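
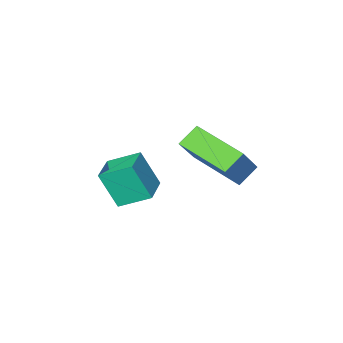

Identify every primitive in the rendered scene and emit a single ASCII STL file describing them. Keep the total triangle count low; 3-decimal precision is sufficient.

solid 
facet normal -0.674 0.587 0.449
outer loop
vertex 2.12 -3.505 -1.523
vertex 2.844 -2.735 -1.444
vertex 1.748 -3.033 -2.699
endloop
endfacet
facet normal -0.683 -0.726 -0.075
outer loop
vertex 2.496 -3.685 -3.196
vertex 2.12 -3.505 -1.523
vertex 1.748 -3.033 -2.699
endloop
endfacet
facet normal -0.674 0.587 0.449
outer loop
vertex 1.748 -3.033 -2.699
vertex 2.844 -2.735 -1.444
vertex 2.472 -2.263 -2.619
endloop
endfacet
facet normal -0.281 0.357 -0.891
outer loop
vertex 2.472 -2.263 -2.619
vertex 2.496 -3.685 -3.196
vertex 1.748 -3.033 -2.699
endloop
endfacet
facet normal 0.282 -0.356 0.891
outer loop
vertex 2.12 -3.505 -1.523
vertex 3.592 -3.387 -1.941
vertex 2.844 -2.735 -1.444
endloop
endfacet
facet normal -0.683 -0.726 -0.075
outer loop
vertex 2.868 -4.157 -2.021
vertex 2.12 -3.505 -1.523
vertex 2.496 -3.685 -3.196
endloop
endfacet
facet normal 0.282 -0.357 0.891
outer loop
vertex 2.868 -4.157 -2.021
vertex 3.592 -3.387 -1.941
vertex 2.12 -3.505 -1.523
endloop
endfacet
facet normal 0.683 0.726 0.075
outer loop
vertex 2.844 -2.735 -1.444
vertex 3.592 -3.387 -1.941
vertex 2.472 -2.263 -2.619
endloop
endfacet
facet normal -0.282 0.357 -0.891
outer loop
vertex 3.22 -2.915 -3.117
vertex 2.496 -3.685 -3.196
vertex 2.472 -2.263 -2.619
endloop
endfacet
facet normal 0.683 0.726 0.075
outer loop
vertex 2.472 -2.263 -2.619
vertex 3.592 -3.387 -1.941
vertex 3.22 -2.915 -3.117
endloop
endfacet
facet normal 0.673 -0.587 -0.449
outer loop
vertex 3.22 -2.915 -3.117
vertex 2.868 -4.157 -2.021
vertex 2.496 -3.685 -3.196
endloop
endfacet
facet normal 0.674 -0.587 -0.449
outer loop
vertex 3.592 -3.387 -1.941
vertex 2.868 -4.157 -2.021
vertex 3.22 -2.915 -3.117
endloop
endfacet
facet normal -0.790 -0.089 0.606
outer loop
vertex 0.033 -3.807 -1.247
vertex -0.462 -2.046 -1.634
vertex -0.79 -4.29 -2.391
endloop
endfacet
facet normal 0.265 -0.942 0.207
outer loop
vertex -0.118 -4.214 -2.906
vertex 0.033 -3.807 -1.247
vertex -0.79 -4.29 -2.391
endloop
endfacet
facet normal -0.790 -0.089 0.606
outer loop
vertex -0.79 -4.29 -2.391
vertex -0.462 -2.046 -1.634
vertex -1.285 -2.528 -2.778
endloop
endfacet
facet normal -0.552 -0.324 -0.768
outer loop
vertex -1.285 -2.528 -2.778
vertex -0.118 -4.214 -2.906
vertex -0.79 -4.29 -2.391
endloop
endfacet
facet normal 0.552 0.324 0.768
outer loop
vertex 0.033 -3.807 -1.247
vertex 0.21 -1.97 -2.149
vertex -0.462 -2.046 -1.634
endloop
endfacet
facet normal 0.264 -0.942 0.207
outer loop
vertex 0.705 -3.732 -1.762
vertex 0.033 -3.807 -1.247
vertex -0.118 -4.214 -2.906
endloop
endfacet
facet normal 0.552 0.324 0.768
outer loop
vertex 0.705 -3.732 -1.762
vertex 0.21 -1.97 -2.149
vertex 0.033 -3.807 -1.247
endloop
endfacet
facet normal -0.265 0.942 -0.206
outer loop
vertex -0.462 -2.046 -1.634
vertex 0.21 -1.97 -2.149
vertex -1.285 -2.528 -2.778
endloop
endfacet
facet normal -0.552 -0.324 -0.768
outer loop
vertex -0.613 -2.453 -3.293
vertex -0.118 -4.214 -2.906
vertex -1.285 -2.528 -2.778
endloop
endfacet
facet normal -0.264 0.942 -0.208
outer loop
vertex -1.285 -2.528 -2.778
vertex 0.21 -1.97 -2.149
vertex -0.613 -2.453 -3.293
endloop
endfacet
facet normal 0.790 0.089 -0.606
outer loop
vertex -0.613 -2.453 -3.293
vertex 0.705 -3.732 -1.762
vertex -0.118 -4.214 -2.906
endloop
endfacet
facet normal 0.790 0.089 -0.606
outer loop
vertex 0.21 -1.97 -2.149
vertex 0.705 -3.732 -1.762
vertex -0.613 -2.453 -3.293
endloop
endfacet

endsolid


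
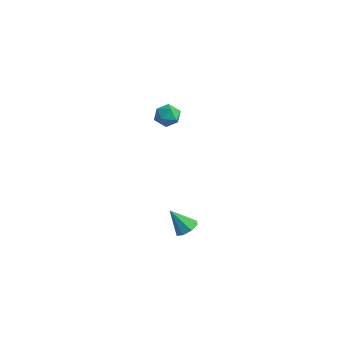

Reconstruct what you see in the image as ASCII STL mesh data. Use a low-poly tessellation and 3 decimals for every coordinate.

solid 
facet normal 0.499 0.329 -0.802
outer loop
vertex 3.513 -0.673 0.001
vertex 3.015 -0.493 -0.235
vertex 3.414 -0.255 0.111
endloop
endfacet
facet normal 0.575 -0.078 0.814
outer loop
vertex 3.513 -0.673 0.001
vertex 3.414 -0.255 0.111
vertex 2.385 -0.907 0.775
endloop
endfacet
facet normal 0.499 0.329 -0.802
outer loop
vertex 3.414 -0.255 0.111
vertex 3.015 -0.493 -0.235
vertex 3.081 0.024 0.018
endloop
endfacet
facet normal 0.205 0.521 0.829
outer loop
vertex 3.414 -0.255 0.111
vertex 3.081 0.024 0.018
vertex 2.385 -0.907 0.775
endloop
endfacet
facet normal 0.499 0.329 -0.802
outer loop
vertex 3.081 0.024 0.018
vertex 3.015 -0.493 -0.235
vertex 2.71 0.0 -0.223
endloop
endfacet
facet normal -0.400 0.739 0.542
outer loop
vertex 3.081 0.024 0.018
vertex 2.71 0.0 -0.223
vertex 2.385 -0.907 0.775
endloop
endfacet
facet normal 0.500 0.329 -0.801
outer loop
vertex 2.71 0.0 -0.223
vertex 3.015 -0.493 -0.235
vertex 2.517 -0.313 -0.472
endloop
endfacet
facet normal -0.885 0.450 0.121
outer loop
vertex 2.71 0.0 -0.223
vertex 2.517 -0.313 -0.472
vertex 2.385 -0.907 0.775
endloop
endfacet
facet normal 0.500 0.327 -0.802
outer loop
vertex 2.517 -0.313 -0.472
vertex 3.015 -0.493 -0.235
vertex 2.615 -0.732 -0.582
endloop
endfacet
facet normal -0.966 -0.177 -0.187
outer loop
vertex 2.517 -0.313 -0.472
vertex 2.615 -0.732 -0.582
vertex 2.385 -0.907 0.775
endloop
endfacet
facet normal 0.499 0.329 -0.802
outer loop
vertex 2.615 -0.732 -0.582
vertex 3.015 -0.493 -0.235
vertex 2.948 -1.011 -0.489
endloop
endfacet
facet normal -0.595 -0.778 -0.201
outer loop
vertex 2.615 -0.732 -0.582
vertex 2.948 -1.011 -0.489
vertex 2.385 -0.907 0.775
endloop
endfacet
facet normal 0.499 0.328 -0.802
outer loop
vertex 2.948 -1.011 -0.489
vertex 3.015 -0.493 -0.235
vertex 3.32 -0.986 -0.247
endloop
endfacet
facet normal 0.011 -0.996 0.087
outer loop
vertex 2.948 -1.011 -0.489
vertex 3.32 -0.986 -0.247
vertex 2.385 -0.907 0.775
endloop
endfacet
facet normal 0.499 0.328 -0.802
outer loop
vertex 3.32 -0.986 -0.247
vertex 3.015 -0.493 -0.235
vertex 3.513 -0.673 0.001
endloop
endfacet
facet normal 0.494 -0.706 0.507
outer loop
vertex 3.32 -0.986 -0.247
vertex 3.513 -0.673 0.001
vertex 2.385 -0.907 0.775
endloop
endfacet
facet normal -0.811 0.012 0.584
outer loop
vertex -3.909 4.026 1.822
vertex -3.577 3.636 2.291
vertex -3.541 4.328 2.327
endloop
endfacet
facet normal -0.768 0.610 0.195
outer loop
vertex -3.909 4.026 1.822
vertex -3.541 4.328 2.327
vertex -3.509 4.575 1.679
endloop
endfacet
facet normal -0.759 0.424 -0.494
outer loop
vertex -3.909 4.026 1.822
vertex -3.509 4.575 1.679
vertex -3.527 4.035 1.243
endloop
endfacet
facet normal -0.797 -0.288 -0.530
outer loop
vertex -3.909 4.026 1.822
vertex -3.527 4.035 1.243
vertex -3.569 3.455 1.621
endloop
endfacet
facet normal -0.829 -0.542 0.136
outer loop
vertex -3.909 4.026 1.822
vertex -3.569 3.455 1.621
vertex -3.577 3.636 2.291
endloop
endfacet
facet normal -0.147 0.927 0.346
outer loop
vertex -3.509 4.575 1.679
vertex -3.541 4.328 2.327
vertex -2.931 4.525 2.059
endloop
endfacet
facet normal -0.216 -0.040 0.976
outer loop
vertex -3.541 4.328 2.327
vertex -3.577 3.636 2.291
vertex -2.973 3.945 2.437
endloop
endfacet
facet normal -0.245 -0.937 0.250
outer loop
vertex -3.577 3.636 2.291
vertex -3.569 3.455 1.621
vertex -2.991 3.405 2.001
endloop
endfacet
facet normal -0.194 -0.526 -0.828
outer loop
vertex -3.569 3.455 1.621
vertex -3.527 4.035 1.243
vertex -2.959 3.652 1.353
endloop
endfacet
facet normal -0.134 0.625 -0.769
outer loop
vertex -3.527 4.035 1.243
vertex -3.509 4.575 1.679
vertex -2.923 4.344 1.389
endloop
endfacet
facet normal 0.797 0.288 0.530
outer loop
vertex -2.591 3.954 1.858
vertex -2.931 4.525 2.059
vertex -2.973 3.945 2.437
endloop
endfacet
facet normal 0.759 -0.424 0.494
outer loop
vertex -2.591 3.954 1.858
vertex -2.973 3.945 2.437
vertex -2.991 3.405 2.001
endloop
endfacet
facet normal 0.768 -0.610 -0.195
outer loop
vertex -2.591 3.954 1.858
vertex -2.991 3.405 2.001
vertex -2.959 3.652 1.353
endloop
endfacet
facet normal 0.811 -0.012 -0.584
outer loop
vertex -2.591 3.954 1.858
vertex -2.959 3.652 1.353
vertex -2.923 4.344 1.389
endloop
endfacet
facet normal 0.829 0.542 -0.136
outer loop
vertex -2.591 3.954 1.858
vertex -2.923 4.344 1.389
vertex -2.931 4.525 2.059
endloop
endfacet
facet normal 0.194 0.526 0.828
outer loop
vertex -2.973 3.945 2.437
vertex -2.931 4.525 2.059
vertex -3.541 4.328 2.327
endloop
endfacet
facet normal 0.134 -0.625 0.769
outer loop
vertex -2.991 3.405 2.001
vertex -2.973 3.945 2.437
vertex -3.577 3.636 2.291
endloop
endfacet
facet normal 0.147 -0.927 -0.346
outer loop
vertex -2.959 3.652 1.353
vertex -2.991 3.405 2.001
vertex -3.569 3.455 1.621
endloop
endfacet
facet normal 0.216 0.040 -0.976
outer loop
vertex -2.923 4.344 1.389
vertex -2.959 3.652 1.353
vertex -3.527 4.035 1.243
endloop
endfacet
facet normal 0.245 0.937 -0.250
outer loop
vertex -2.931 4.525 2.059
vertex -2.923 4.344 1.389
vertex -3.509 4.575 1.679
endloop
endfacet

endsolid


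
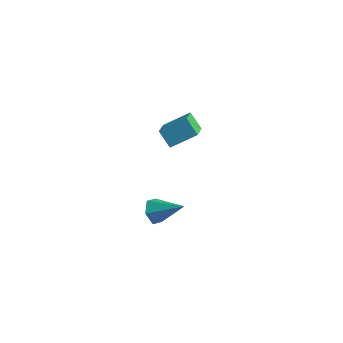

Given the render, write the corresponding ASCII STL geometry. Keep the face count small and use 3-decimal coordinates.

solid 
facet normal -0.679 0.239 0.694
outer loop
vertex -0.247 3.767 4.871
vertex -0.816 5.42 3.744
vertex -1.493 2.746 4.004
endloop
endfacet
facet normal 0.274 -0.795 0.542
outer loop
vertex -0.624 2.44 3.116
vertex -0.247 3.767 4.871
vertex -1.493 2.746 4.004
endloop
endfacet
facet normal -0.679 0.239 0.694
outer loop
vertex -1.493 2.746 4.004
vertex -0.816 5.42 3.744
vertex -2.062 4.399 2.877
endloop
endfacet
facet normal -0.681 -0.558 -0.474
outer loop
vertex -2.062 4.399 2.877
vertex -0.624 2.44 3.116
vertex -1.493 2.746 4.004
endloop
endfacet
facet normal 0.681 0.558 0.474
outer loop
vertex -0.247 3.767 4.871
vertex 0.053 5.114 2.856
vertex -0.816 5.42 3.744
endloop
endfacet
facet normal 0.274 -0.795 0.542
outer loop
vertex 0.622 3.461 3.983
vertex -0.247 3.767 4.871
vertex -0.624 2.44 3.116
endloop
endfacet
facet normal 0.681 0.558 0.474
outer loop
vertex 0.622 3.461 3.983
vertex 0.053 5.114 2.856
vertex -0.247 3.767 4.871
endloop
endfacet
facet normal -0.274 0.795 -0.542
outer loop
vertex -0.816 5.42 3.744
vertex 0.053 5.114 2.856
vertex -2.062 4.399 2.877
endloop
endfacet
facet normal -0.681 -0.558 -0.474
outer loop
vertex -1.193 4.093 1.989
vertex -0.624 2.44 3.116
vertex -2.062 4.399 2.877
endloop
endfacet
facet normal -0.274 0.795 -0.542
outer loop
vertex -2.062 4.399 2.877
vertex 0.053 5.114 2.856
vertex -1.193 4.093 1.989
endloop
endfacet
facet normal 0.679 -0.239 -0.694
outer loop
vertex -1.193 4.093 1.989
vertex 0.622 3.461 3.983
vertex -0.624 2.44 3.116
endloop
endfacet
facet normal 0.679 -0.239 -0.694
outer loop
vertex 0.053 5.114 2.856
vertex 0.622 3.461 3.983
vertex -1.193 4.093 1.989
endloop
endfacet
facet normal -0.843 -0.132 -0.522
outer loop
vertex -1.366 2.779 -4.945
vertex -1.868 2.796 -4.139
vertex -1.701 3.603 -4.613
endloop
endfacet
facet normal 0.678 0.495 -0.543
outer loop
vertex -1.366 2.779 -4.945
vertex -1.701 3.603 -4.613
vertex -0.032 3.084 -3.001
endloop
endfacet
facet normal -0.842 -0.133 -0.523
outer loop
vertex -1.701 3.603 -4.613
vertex -1.868 2.796 -4.139
vertex -2.204 3.62 -3.807
endloop
endfacet
facet normal 0.201 0.974 0.105
outer loop
vertex -1.701 3.603 -4.613
vertex -2.204 3.62 -3.807
vertex -0.032 3.084 -3.001
endloop
endfacet
facet normal -0.842 -0.133 -0.523
outer loop
vertex -2.204 3.62 -3.807
vertex -1.868 2.796 -4.139
vertex -2.371 2.814 -3.333
endloop
endfacet
facet normal -0.179 0.526 0.831
outer loop
vertex -2.204 3.62 -3.807
vertex -2.371 2.814 -3.333
vertex -0.032 3.084 -3.001
endloop
endfacet
facet normal -0.842 -0.132 -0.523
outer loop
vertex -2.371 2.814 -3.333
vertex -1.868 2.796 -4.139
vertex -2.035 1.99 -3.666
endloop
endfacet
facet normal -0.083 -0.402 0.912
outer loop
vertex -2.371 2.814 -3.333
vertex -2.035 1.99 -3.666
vertex -0.032 3.084 -3.001
endloop
endfacet
facet normal -0.843 -0.132 -0.522
outer loop
vertex -2.035 1.99 -3.666
vertex -1.868 2.796 -4.139
vertex -1.533 1.972 -4.472
endloop
endfacet
facet normal 0.393 -0.881 0.265
outer loop
vertex -2.035 1.99 -3.666
vertex -1.533 1.972 -4.472
vertex -0.032 3.084 -3.001
endloop
endfacet
facet normal -0.843 -0.132 -0.522
outer loop
vertex -1.533 1.972 -4.472
vertex -1.868 2.796 -4.139
vertex -1.366 2.779 -4.945
endloop
endfacet
facet normal 0.774 -0.432 -0.463
outer loop
vertex -1.533 1.972 -4.472
vertex -1.366 2.779 -4.945
vertex -0.032 3.084 -3.001
endloop
endfacet

endsolid


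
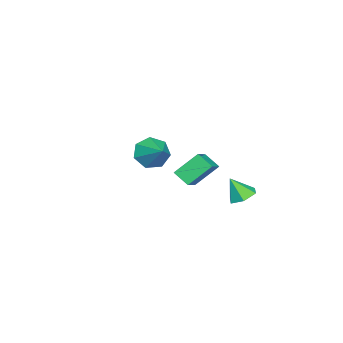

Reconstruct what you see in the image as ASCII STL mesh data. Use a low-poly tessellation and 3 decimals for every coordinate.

solid 
facet normal -0.621 -0.611 -0.491
outer loop
vertex -3.413 -1.646 -2.651
vertex -4.112 -1.574 -1.857
vertex -4.028 -0.965 -2.721
endloop
endfacet
facet normal 0.655 0.537 -0.532
outer loop
vertex -3.413 -1.646 -2.651
vertex -4.028 -0.965 -2.721
vertex -3.008 -0.486 -0.983
endloop
endfacet
facet normal -0.620 -0.611 -0.491
outer loop
vertex -4.028 -0.965 -2.721
vertex -4.112 -1.574 -1.857
vertex -4.706 -0.743 -2.141
endloop
endfacet
facet normal 0.058 0.953 -0.297
outer loop
vertex -4.028 -0.965 -2.721
vertex -4.706 -0.743 -2.141
vertex -3.008 -0.486 -0.983
endloop
endfacet
facet normal -0.620 -0.611 -0.492
outer loop
vertex -4.706 -0.743 -2.141
vertex -4.112 -1.574 -1.857
vertex -4.937 -1.147 -1.347
endloop
endfacet
facet normal -0.361 0.869 0.337
outer loop
vertex -4.706 -0.743 -2.141
vertex -4.937 -1.147 -1.347
vertex -3.008 -0.486 -0.983
endloop
endfacet
facet normal -0.620 -0.611 -0.492
outer loop
vertex -4.937 -1.147 -1.347
vertex -4.112 -1.574 -1.857
vertex -4.547 -1.872 -0.938
endloop
endfacet
facet normal -0.288 0.348 0.892
outer loop
vertex -4.937 -1.147 -1.347
vertex -4.547 -1.872 -0.938
vertex -3.008 -0.486 -0.983
endloop
endfacet
facet normal -0.620 -0.611 -0.492
outer loop
vertex -4.547 -1.872 -0.938
vertex -4.112 -1.574 -1.857
vertex -3.829 -2.373 -1.221
endloop
endfacet
facet normal 0.223 -0.217 0.950
outer loop
vertex -4.547 -1.872 -0.938
vertex -3.829 -2.373 -1.221
vertex -3.008 -0.486 -0.983
endloop
endfacet
facet normal -0.620 -0.611 -0.492
outer loop
vertex -3.829 -2.373 -1.221
vertex -4.112 -1.574 -1.857
vertex -3.324 -2.272 -1.983
endloop
endfacet
facet normal 0.787 -0.401 0.468
outer loop
vertex -3.829 -2.373 -1.221
vertex -3.324 -2.272 -1.983
vertex -3.008 -0.486 -0.983
endloop
endfacet
facet normal -0.620 -0.612 -0.491
outer loop
vertex -3.324 -2.272 -1.983
vertex -4.112 -1.574 -1.857
vertex -3.413 -1.646 -2.651
endloop
endfacet
facet normal 0.979 -0.066 -0.192
outer loop
vertex -3.324 -2.272 -1.983
vertex -3.413 -1.646 -2.651
vertex -3.008 -0.486 -0.983
endloop
endfacet
facet normal -0.414 0.595 0.690
outer loop
vertex 1.379 3.537 1.73
vertex 2.597 3.643 2.369
vertex 1.605 4.353 1.162
endloop
endfacet
facet normal -0.883 -0.077 -0.463
outer loop
vertex 2.283 3.377 0.031
vertex 1.379 3.537 1.73
vertex 1.605 4.353 1.162
endloop
endfacet
facet normal -0.413 0.595 0.689
outer loop
vertex 1.605 4.353 1.162
vertex 2.597 3.643 2.369
vertex 2.824 4.459 1.801
endloop
endfacet
facet normal 0.222 0.800 -0.557
outer loop
vertex 2.824 4.459 1.801
vertex 2.283 3.377 0.031
vertex 1.605 4.353 1.162
endloop
endfacet
facet normal -0.223 -0.800 0.557
outer loop
vertex 1.379 3.537 1.73
vertex 3.275 2.667 1.238
vertex 2.597 3.643 2.369
endloop
endfacet
facet normal -0.883 -0.076 -0.463
outer loop
vertex 2.056 2.561 0.599
vertex 1.379 3.537 1.73
vertex 2.283 3.377 0.031
endloop
endfacet
facet normal -0.223 -0.800 0.557
outer loop
vertex 2.056 2.561 0.599
vertex 3.275 2.667 1.238
vertex 1.379 3.537 1.73
endloop
endfacet
facet normal 0.883 0.077 0.463
outer loop
vertex 2.597 3.643 2.369
vertex 3.275 2.667 1.238
vertex 2.824 4.459 1.801
endloop
endfacet
facet normal 0.223 0.800 -0.557
outer loop
vertex 3.501 3.483 0.67
vertex 2.283 3.377 0.031
vertex 2.824 4.459 1.801
endloop
endfacet
facet normal 0.883 0.077 0.462
outer loop
vertex 2.824 4.459 1.801
vertex 3.275 2.667 1.238
vertex 3.501 3.483 0.67
endloop
endfacet
facet normal 0.413 -0.595 -0.689
outer loop
vertex 3.501 3.483 0.67
vertex 2.056 2.561 0.599
vertex 2.283 3.377 0.031
endloop
endfacet
facet normal 0.413 -0.595 -0.690
outer loop
vertex 3.275 2.667 1.238
vertex 2.056 2.561 0.599
vertex 3.501 3.483 0.67
endloop
endfacet
facet normal -0.104 0.481 -0.871
outer loop
vertex -2.222 3.578 -3.619
vertex -2.892 3.984 -3.315
vertex -2.125 4.313 -3.225
endloop
endfacet
facet normal 0.923 -0.269 0.274
outer loop
vertex -2.222 3.578 -3.619
vertex -2.125 4.313 -3.225
vertex -2.748 3.316 -2.105
endloop
endfacet
facet normal -0.104 0.481 -0.871
outer loop
vertex -2.125 4.313 -3.225
vertex -2.892 3.984 -3.315
vertex -2.794 4.719 -2.921
endloop
endfacet
facet normal 0.575 0.425 0.699
outer loop
vertex -2.125 4.313 -3.225
vertex -2.794 4.719 -2.921
vertex -2.748 3.316 -2.105
endloop
endfacet
facet normal -0.103 0.481 -0.871
outer loop
vertex -2.794 4.719 -2.921
vertex -2.892 3.984 -3.315
vertex -3.562 4.39 -3.012
endloop
endfacet
facet normal -0.300 0.472 0.829
outer loop
vertex -2.794 4.719 -2.921
vertex -3.562 4.39 -3.012
vertex -2.748 3.316 -2.105
endloop
endfacet
facet normal -0.104 0.479 -0.872
outer loop
vertex -3.562 4.39 -3.012
vertex -2.892 3.984 -3.315
vertex -3.66 3.654 -3.405
endloop
endfacet
facet normal -0.827 -0.175 0.534
outer loop
vertex -3.562 4.39 -3.012
vertex -3.66 3.654 -3.405
vertex -2.748 3.316 -2.105
endloop
endfacet
facet normal -0.104 0.480 -0.871
outer loop
vertex -3.66 3.654 -3.405
vertex -2.892 3.984 -3.315
vertex -2.99 3.248 -3.709
endloop
endfacet
facet normal -0.478 -0.871 0.109
outer loop
vertex -3.66 3.654 -3.405
vertex -2.99 3.248 -3.709
vertex -2.748 3.316 -2.105
endloop
endfacet
facet normal -0.104 0.480 -0.871
outer loop
vertex -2.99 3.248 -3.709
vertex -2.892 3.984 -3.315
vertex -2.222 3.578 -3.619
endloop
endfacet
facet normal 0.397 -0.918 -0.021
outer loop
vertex -2.99 3.248 -3.709
vertex -2.222 3.578 -3.619
vertex -2.748 3.316 -2.105
endloop
endfacet

endsolid


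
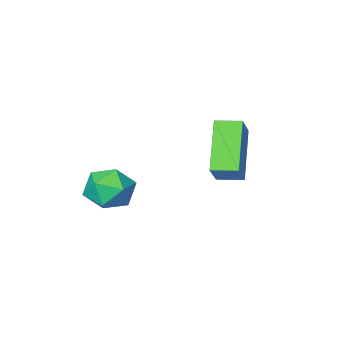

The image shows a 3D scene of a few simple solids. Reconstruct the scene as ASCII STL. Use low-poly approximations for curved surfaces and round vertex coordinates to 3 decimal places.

solid 
facet normal -0.515 0.554 0.654
outer loop
vertex 1.795 2.018 -2.418
vertex 1.004 1.465 -2.573
vertex 1.639 1.224 -1.869
endloop
endfacet
facet normal 0.177 0.536 0.825
outer loop
vertex 1.795 2.018 -2.418
vertex 1.639 1.224 -1.869
vertex 2.539 1.425 -2.193
endloop
endfacet
facet normal 0.548 0.791 0.272
outer loop
vertex 1.795 2.018 -2.418
vertex 2.539 1.425 -2.193
vertex 2.461 1.79 -3.097
endloop
endfacet
facet normal 0.085 0.967 -0.241
outer loop
vertex 1.795 2.018 -2.418
vertex 2.461 1.79 -3.097
vertex 1.512 1.815 -3.331
endloop
endfacet
facet normal -0.572 0.820 -0.005
outer loop
vertex 1.795 2.018 -2.418
vertex 1.512 1.815 -3.331
vertex 1.004 1.465 -2.573
endloop
endfacet
facet normal 0.364 -0.147 0.920
outer loop
vertex 2.539 1.425 -2.193
vertex 1.639 1.224 -1.869
vertex 2.208 0.505 -2.209
endloop
endfacet
facet normal -0.757 -0.117 0.643
outer loop
vertex 1.639 1.224 -1.869
vertex 1.004 1.465 -2.573
vertex 1.259 0.53 -2.443
endloop
endfacet
facet normal -0.849 0.313 -0.425
outer loop
vertex 1.004 1.465 -2.573
vertex 1.512 1.815 -3.331
vertex 1.181 0.895 -3.347
endloop
endfacet
facet normal 0.213 0.551 -0.807
outer loop
vertex 1.512 1.815 -3.331
vertex 2.461 1.79 -3.097
vertex 2.081 1.096 -3.671
endloop
endfacet
facet normal 0.964 0.266 0.024
outer loop
vertex 2.461 1.79 -3.097
vertex 2.539 1.425 -2.193
vertex 2.716 0.855 -2.967
endloop
endfacet
facet normal -0.085 -0.967 0.241
outer loop
vertex 1.925 0.302 -3.122
vertex 2.208 0.505 -2.209
vertex 1.259 0.53 -2.443
endloop
endfacet
facet normal -0.548 -0.791 -0.272
outer loop
vertex 1.925 0.302 -3.122
vertex 1.259 0.53 -2.443
vertex 1.181 0.895 -3.347
endloop
endfacet
facet normal -0.177 -0.536 -0.825
outer loop
vertex 1.925 0.302 -3.122
vertex 1.181 0.895 -3.347
vertex 2.081 1.096 -3.671
endloop
endfacet
facet normal 0.515 -0.554 -0.654
outer loop
vertex 1.925 0.302 -3.122
vertex 2.081 1.096 -3.671
vertex 2.716 0.855 -2.967
endloop
endfacet
facet normal 0.572 -0.820 0.005
outer loop
vertex 1.925 0.302 -3.122
vertex 2.716 0.855 -2.967
vertex 2.208 0.505 -2.209
endloop
endfacet
facet normal -0.213 -0.551 0.807
outer loop
vertex 1.259 0.53 -2.443
vertex 2.208 0.505 -2.209
vertex 1.639 1.224 -1.869
endloop
endfacet
facet normal -0.964 -0.266 -0.024
outer loop
vertex 1.181 0.895 -3.347
vertex 1.259 0.53 -2.443
vertex 1.004 1.465 -2.573
endloop
endfacet
facet normal -0.364 0.147 -0.920
outer loop
vertex 2.081 1.096 -3.671
vertex 1.181 0.895 -3.347
vertex 1.512 1.815 -3.331
endloop
endfacet
facet normal 0.757 0.117 -0.643
outer loop
vertex 2.716 0.855 -2.967
vertex 2.081 1.096 -3.671
vertex 2.461 1.79 -3.097
endloop
endfacet
facet normal 0.849 -0.313 0.425
outer loop
vertex 2.208 0.505 -2.209
vertex 2.716 0.855 -2.967
vertex 2.539 1.425 -2.193
endloop
endfacet
facet normal -0.417 -0.572 0.707
outer loop
vertex -1.455 2.355 0.141
vertex -2.183 2.976 0.214
vertex -2.106 1.699 -0.773
endloop
endfacet
facet normal 0.758 -0.647 -0.076
outer loop
vertex -1.197 2.944 -2.314
vertex -1.455 2.355 0.141
vertex -2.106 1.699 -0.773
endloop
endfacet
facet normal -0.417 -0.572 0.707
outer loop
vertex -2.106 1.699 -0.773
vertex -2.183 2.976 0.214
vertex -2.834 2.32 -0.7
endloop
endfacet
facet normal -0.501 -0.505 -0.703
outer loop
vertex -2.834 2.32 -0.7
vertex -1.197 2.944 -2.314
vertex -2.106 1.699 -0.773
endloop
endfacet
facet normal 0.501 0.505 0.703
outer loop
vertex -1.455 2.355 0.141
vertex -1.274 4.221 -1.327
vertex -2.183 2.976 0.214
endloop
endfacet
facet normal 0.758 -0.647 -0.076
outer loop
vertex -0.546 3.6 -1.4
vertex -1.455 2.355 0.141
vertex -1.197 2.944 -2.314
endloop
endfacet
facet normal 0.501 0.505 0.703
outer loop
vertex -0.546 3.6 -1.4
vertex -1.274 4.221 -1.327
vertex -1.455 2.355 0.141
endloop
endfacet
facet normal -0.758 0.647 0.076
outer loop
vertex -2.183 2.976 0.214
vertex -1.274 4.221 -1.327
vertex -2.834 2.32 -0.7
endloop
endfacet
facet normal -0.501 -0.505 -0.703
outer loop
vertex -1.925 3.565 -2.241
vertex -1.197 2.944 -2.314
vertex -2.834 2.32 -0.7
endloop
endfacet
facet normal -0.758 0.647 0.076
outer loop
vertex -2.834 2.32 -0.7
vertex -1.274 4.221 -1.327
vertex -1.925 3.565 -2.241
endloop
endfacet
facet normal 0.417 0.572 -0.707
outer loop
vertex -1.925 3.565 -2.241
vertex -0.546 3.6 -1.4
vertex -1.197 2.944 -2.314
endloop
endfacet
facet normal 0.417 0.572 -0.707
outer loop
vertex -1.274 4.221 -1.327
vertex -0.546 3.6 -1.4
vertex -1.925 3.565 -2.241
endloop
endfacet

endsolid


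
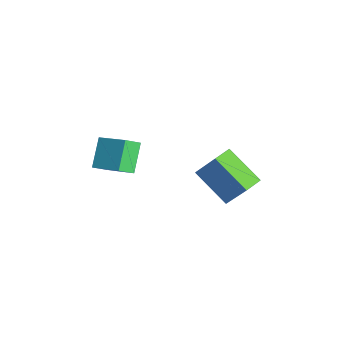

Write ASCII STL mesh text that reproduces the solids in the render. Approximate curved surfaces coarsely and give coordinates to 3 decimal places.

solid 
facet normal -0.406 -0.396 -0.824
outer loop
vertex 1.323 -0.208 -0.905
vertex 0.634 0.461 -0.887
vertex 2.502 1.035 -2.084
endloop
endfacet
facet normal 0.717 -0.697 -0.018
outer loop
vertex 3.306 1.819 -0.453
vertex 1.323 -0.208 -0.905
vertex 2.502 1.035 -2.084
endloop
endfacet
facet normal -0.406 -0.396 -0.824
outer loop
vertex 2.502 1.035 -2.084
vertex 0.634 0.461 -0.887
vertex 1.814 1.704 -2.066
endloop
endfacet
facet normal 0.567 0.598 -0.567
outer loop
vertex 1.814 1.704 -2.066
vertex 3.306 1.819 -0.453
vertex 2.502 1.035 -2.084
endloop
endfacet
facet normal -0.566 -0.598 0.567
outer loop
vertex 1.323 -0.208 -0.905
vertex 1.438 1.245 0.744
vertex 0.634 0.461 -0.887
endloop
endfacet
facet normal 0.717 -0.697 -0.018
outer loop
vertex 2.126 0.576 0.726
vertex 1.323 -0.208 -0.905
vertex 3.306 1.819 -0.453
endloop
endfacet
facet normal -0.567 -0.598 0.567
outer loop
vertex 2.126 0.576 0.726
vertex 1.438 1.245 0.744
vertex 1.323 -0.208 -0.905
endloop
endfacet
facet normal -0.717 0.697 0.018
outer loop
vertex 0.634 0.461 -0.887
vertex 1.438 1.245 0.744
vertex 1.814 1.704 -2.066
endloop
endfacet
facet normal 0.566 0.599 -0.567
outer loop
vertex 2.617 2.488 -0.435
vertex 3.306 1.819 -0.453
vertex 1.814 1.704 -2.066
endloop
endfacet
facet normal -0.717 0.697 0.018
outer loop
vertex 1.814 1.704 -2.066
vertex 1.438 1.245 0.744
vertex 2.617 2.488 -0.435
endloop
endfacet
facet normal 0.406 0.396 0.824
outer loop
vertex 2.617 2.488 -0.435
vertex 2.126 0.576 0.726
vertex 3.306 1.819 -0.453
endloop
endfacet
facet normal 0.406 0.396 0.824
outer loop
vertex 1.438 1.245 0.744
vertex 2.126 0.576 0.726
vertex 2.617 2.488 -0.435
endloop
endfacet
facet normal -0.667 -0.603 -0.438
outer loop
vertex 1.295 -4.328 1.741
vertex 1.012 -3.676 1.275
vertex 2.328 -4.669 0.637
endloop
endfacet
facet normal 0.333 -0.767 0.549
outer loop
vertex 3.528 -3.584 1.425
vertex 1.295 -4.328 1.741
vertex 2.328 -4.669 0.637
endloop
endfacet
facet normal -0.667 -0.603 -0.437
outer loop
vertex 2.328 -4.669 0.637
vertex 1.012 -3.676 1.275
vertex 2.044 -4.017 0.171
endloop
endfacet
facet normal 0.666 -0.219 -0.713
outer loop
vertex 2.044 -4.017 0.171
vertex 3.528 -3.584 1.425
vertex 2.328 -4.669 0.637
endloop
endfacet
facet normal -0.667 0.220 0.712
outer loop
vertex 1.295 -4.328 1.741
vertex 2.212 -2.591 2.063
vertex 1.012 -3.676 1.275
endloop
endfacet
facet normal 0.333 -0.767 0.548
outer loop
vertex 2.496 -3.243 2.529
vertex 1.295 -4.328 1.741
vertex 3.528 -3.584 1.425
endloop
endfacet
facet normal -0.666 0.219 0.713
outer loop
vertex 2.496 -3.243 2.529
vertex 2.212 -2.591 2.063
vertex 1.295 -4.328 1.741
endloop
endfacet
facet normal -0.333 0.767 -0.548
outer loop
vertex 1.012 -3.676 1.275
vertex 2.212 -2.591 2.063
vertex 2.044 -4.017 0.171
endloop
endfacet
facet normal 0.666 -0.220 -0.713
outer loop
vertex 3.245 -2.932 0.959
vertex 3.528 -3.584 1.425
vertex 2.044 -4.017 0.171
endloop
endfacet
facet normal -0.333 0.767 -0.548
outer loop
vertex 2.044 -4.017 0.171
vertex 2.212 -2.591 2.063
vertex 3.245 -2.932 0.959
endloop
endfacet
facet normal 0.667 0.603 0.438
outer loop
vertex 3.245 -2.932 0.959
vertex 2.496 -3.243 2.529
vertex 3.528 -3.584 1.425
endloop
endfacet
facet normal 0.667 0.603 0.438
outer loop
vertex 2.212 -2.591 2.063
vertex 2.496 -3.243 2.529
vertex 3.245 -2.932 0.959
endloop
endfacet

endsolid


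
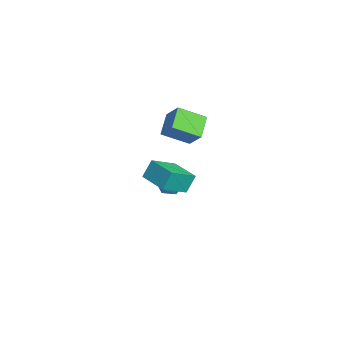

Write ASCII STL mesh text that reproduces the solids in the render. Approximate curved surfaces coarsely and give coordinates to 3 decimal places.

solid 
facet normal -0.611 -0.405 -0.680
outer loop
vertex -5.015 0.416 2.25
vertex -5.146 2.31 1.239
vertex -3.538 -0.043 1.198
endloop
endfacet
facet normal 0.061 -0.881 0.470
outer loop
vertex -2.494 0.65 2.361
vertex -5.015 0.416 2.25
vertex -3.538 -0.043 1.198
endloop
endfacet
facet normal -0.611 -0.406 -0.680
outer loop
vertex -3.538 -0.043 1.198
vertex -5.146 2.31 1.239
vertex -3.67 1.85 0.187
endloop
endfacet
facet normal 0.790 -0.245 -0.563
outer loop
vertex -3.67 1.85 0.187
vertex -2.494 0.65 2.361
vertex -3.538 -0.043 1.198
endloop
endfacet
facet normal -0.790 0.246 0.562
outer loop
vertex -5.015 0.416 2.25
vertex -4.102 3.003 2.402
vertex -5.146 2.31 1.239
endloop
endfacet
facet normal 0.061 -0.880 0.470
outer loop
vertex -3.97 1.11 3.413
vertex -5.015 0.416 2.25
vertex -2.494 0.65 2.361
endloop
endfacet
facet normal -0.789 0.246 0.563
outer loop
vertex -3.97 1.11 3.413
vertex -4.102 3.003 2.402
vertex -5.015 0.416 2.25
endloop
endfacet
facet normal -0.061 0.880 -0.470
outer loop
vertex -5.146 2.31 1.239
vertex -4.102 3.003 2.402
vertex -3.67 1.85 0.187
endloop
endfacet
facet normal 0.789 -0.246 -0.563
outer loop
vertex -2.625 2.544 1.35
vertex -2.494 0.65 2.361
vertex -3.67 1.85 0.187
endloop
endfacet
facet normal -0.061 0.880 -0.470
outer loop
vertex -3.67 1.85 0.187
vertex -4.102 3.003 2.402
vertex -2.625 2.544 1.35
endloop
endfacet
facet normal 0.611 0.405 0.680
outer loop
vertex -2.625 2.544 1.35
vertex -3.97 1.11 3.413
vertex -2.494 0.65 2.361
endloop
endfacet
facet normal 0.611 0.406 0.680
outer loop
vertex -4.102 3.003 2.402
vertex -3.97 1.11 3.413
vertex -2.625 2.544 1.35
endloop
endfacet
facet normal -0.841 -0.538 0.057
outer loop
vertex 3.368 -0.892 2.636
vertex 2.347 0.605 1.72
vertex 3.651 -1.467 1.381
endloop
endfacet
facet normal 0.503 -0.737 0.451
outer loop
vertex 5.433 -0.325 1.26
vertex 3.368 -0.892 2.636
vertex 3.651 -1.467 1.381
endloop
endfacet
facet normal -0.841 -0.538 0.058
outer loop
vertex 3.651 -1.467 1.381
vertex 2.347 0.605 1.72
vertex 2.63 0.029 0.465
endloop
endfacet
facet normal 0.201 -0.408 -0.891
outer loop
vertex 2.63 0.029 0.465
vertex 5.433 -0.325 1.26
vertex 3.651 -1.467 1.381
endloop
endfacet
facet normal -0.201 0.408 0.891
outer loop
vertex 3.368 -0.892 2.636
vertex 4.129 1.747 1.599
vertex 2.347 0.605 1.72
endloop
endfacet
facet normal 0.503 -0.737 0.452
outer loop
vertex 5.15 0.251 2.515
vertex 3.368 -0.892 2.636
vertex 5.433 -0.325 1.26
endloop
endfacet
facet normal -0.201 0.408 0.891
outer loop
vertex 5.15 0.251 2.515
vertex 4.129 1.747 1.599
vertex 3.368 -0.892 2.636
endloop
endfacet
facet normal -0.503 0.737 -0.452
outer loop
vertex 2.347 0.605 1.72
vertex 4.129 1.747 1.599
vertex 2.63 0.029 0.465
endloop
endfacet
facet normal 0.201 -0.408 -0.891
outer loop
vertex 4.412 1.172 0.344
vertex 5.433 -0.325 1.26
vertex 2.63 0.029 0.465
endloop
endfacet
facet normal -0.503 0.737 -0.451
outer loop
vertex 2.63 0.029 0.465
vertex 4.129 1.747 1.599
vertex 4.412 1.172 0.344
endloop
endfacet
facet normal 0.841 0.538 -0.057
outer loop
vertex 4.412 1.172 0.344
vertex 5.15 0.251 2.515
vertex 5.433 -0.325 1.26
endloop
endfacet
facet normal 0.841 0.539 -0.057
outer loop
vertex 4.129 1.747 1.599
vertex 5.15 0.251 2.515
vertex 4.412 1.172 0.344
endloop
endfacet
facet normal 0.391 0.864 -0.316
outer loop
vertex -0.977 0.841 -2.978
vertex -1.635 1.322 -2.477
vertex -0.799 1.092 -2.072
endloop
endfacet
facet normal 0.892 0.358 -0.275
outer loop
vertex -0.977 0.841 -2.978
vertex -0.799 1.092 -2.072
vertex -0.547 0.224 -2.386
endloop
endfacet
facet normal 0.695 -0.183 -0.696
outer loop
vertex -0.977 0.841 -2.978
vertex -0.547 0.224 -2.386
vertex -1.228 -0.083 -2.985
endloop
endfacet
facet normal 0.071 -0.012 -0.997
outer loop
vertex -0.977 0.841 -2.978
vertex -1.228 -0.083 -2.985
vertex -1.9 0.596 -3.041
endloop
endfacet
facet normal -0.117 0.635 -0.763
outer loop
vertex -0.977 0.841 -2.978
vertex -1.9 0.596 -3.041
vertex -1.635 1.322 -2.477
endloop
endfacet
facet normal 0.909 0.120 0.398
outer loop
vertex -0.547 0.224 -2.386
vertex -0.799 1.092 -2.072
vertex -0.94 0.324 -1.519
endloop
endfacet
facet normal 0.099 0.939 0.330
outer loop
vertex -0.799 1.092 -2.072
vertex -1.635 1.322 -2.477
vertex -1.612 1.003 -1.575
endloop
endfacet
facet normal -0.722 0.569 -0.393
outer loop
vertex -1.635 1.322 -2.477
vertex -1.9 0.596 -3.041
vertex -2.293 0.696 -2.174
endloop
endfacet
facet normal -0.419 -0.479 -0.772
outer loop
vertex -1.9 0.596 -3.041
vertex -1.228 -0.083 -2.985
vertex -2.041 -0.172 -2.488
endloop
endfacet
facet normal 0.590 -0.757 -0.283
outer loop
vertex -1.228 -0.083 -2.985
vertex -0.547 0.224 -2.386
vertex -1.205 -0.402 -2.083
endloop
endfacet
facet normal -0.071 0.012 0.997
outer loop
vertex -1.863 0.079 -1.582
vertex -0.94 0.324 -1.519
vertex -1.612 1.003 -1.575
endloop
endfacet
facet normal -0.695 0.183 0.696
outer loop
vertex -1.863 0.079 -1.582
vertex -1.612 1.003 -1.575
vertex -2.293 0.696 -2.174
endloop
endfacet
facet normal -0.892 -0.358 0.275
outer loop
vertex -1.863 0.079 -1.582
vertex -2.293 0.696 -2.174
vertex -2.041 -0.172 -2.488
endloop
endfacet
facet normal -0.391 -0.864 0.316
outer loop
vertex -1.863 0.079 -1.582
vertex -2.041 -0.172 -2.488
vertex -1.205 -0.402 -2.083
endloop
endfacet
facet normal 0.117 -0.635 0.763
outer loop
vertex -1.863 0.079 -1.582
vertex -1.205 -0.402 -2.083
vertex -0.94 0.324 -1.519
endloop
endfacet
facet normal 0.419 0.479 0.772
outer loop
vertex -1.612 1.003 -1.575
vertex -0.94 0.324 -1.519
vertex -0.799 1.092 -2.072
endloop
endfacet
facet normal -0.590 0.757 0.283
outer loop
vertex -2.293 0.696 -2.174
vertex -1.612 1.003 -1.575
vertex -1.635 1.322 -2.477
endloop
endfacet
facet normal -0.909 -0.120 -0.398
outer loop
vertex -2.041 -0.172 -2.488
vertex -2.293 0.696 -2.174
vertex -1.9 0.596 -3.041
endloop
endfacet
facet normal -0.099 -0.939 -0.330
outer loop
vertex -1.205 -0.402 -2.083
vertex -2.041 -0.172 -2.488
vertex -1.228 -0.083 -2.985
endloop
endfacet
facet normal 0.722 -0.569 0.393
outer loop
vertex -0.94 0.324 -1.519
vertex -1.205 -0.402 -2.083
vertex -0.547 0.224 -2.386
endloop
endfacet

endsolid


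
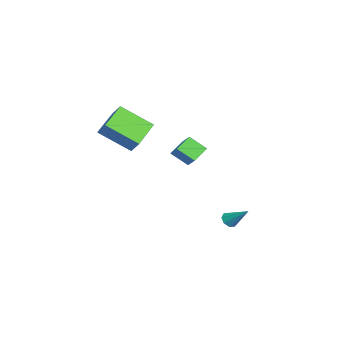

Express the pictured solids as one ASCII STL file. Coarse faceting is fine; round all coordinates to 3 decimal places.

solid 
facet normal -0.664 -0.427 -0.614
outer loop
vertex -1.405 -1.339 1.352
vertex -2.267 -0.796 1.907
vertex -1.304 -0.402 0.592
endloop
endfacet
facet normal 0.743 -0.468 -0.479
outer loop
vertex -0.653 0.016 1.193
vertex -1.405 -1.339 1.352
vertex -1.304 -0.402 0.592
endloop
endfacet
facet normal -0.664 -0.427 -0.614
outer loop
vertex -1.304 -0.402 0.592
vertex -2.267 -0.796 1.907
vertex -2.166 0.141 1.147
endloop
endfacet
facet normal 0.083 0.774 -0.628
outer loop
vertex -2.166 0.141 1.147
vertex -0.653 0.016 1.193
vertex -1.304 -0.402 0.592
endloop
endfacet
facet normal -0.083 -0.774 0.628
outer loop
vertex -1.405 -1.339 1.352
vertex -1.616 -0.378 2.508
vertex -2.267 -0.796 1.907
endloop
endfacet
facet normal 0.743 -0.468 -0.479
outer loop
vertex -0.754 -0.921 1.953
vertex -1.405 -1.339 1.352
vertex -0.653 0.016 1.193
endloop
endfacet
facet normal -0.083 -0.774 0.628
outer loop
vertex -0.754 -0.921 1.953
vertex -1.616 -0.378 2.508
vertex -1.405 -1.339 1.352
endloop
endfacet
facet normal -0.743 0.468 0.479
outer loop
vertex -2.267 -0.796 1.907
vertex -1.616 -0.378 2.508
vertex -2.166 0.141 1.147
endloop
endfacet
facet normal 0.083 0.774 -0.628
outer loop
vertex -1.515 0.559 1.748
vertex -0.653 0.016 1.193
vertex -2.166 0.141 1.147
endloop
endfacet
facet normal -0.743 0.468 0.479
outer loop
vertex -2.166 0.141 1.147
vertex -1.616 -0.378 2.508
vertex -1.515 0.559 1.748
endloop
endfacet
facet normal 0.664 0.427 0.614
outer loop
vertex -1.515 0.559 1.748
vertex -0.754 -0.921 1.953
vertex -0.653 0.016 1.193
endloop
endfacet
facet normal 0.664 0.427 0.614
outer loop
vertex -1.616 -0.378 2.508
vertex -0.754 -0.921 1.953
vertex -1.515 0.559 1.748
endloop
endfacet
facet normal -0.398 -0.673 -0.623
outer loop
vertex -0.078 1.6 -2.992
vertex -0.537 1.842 -2.96
vertex -0.121 1.882 -3.269
endloop
endfacet
facet normal 0.988 -0.000 -0.154
outer loop
vertex -0.078 1.6 -2.992
vertex -0.121 1.882 -3.269
vertex 0.077 2.878 -2.0
endloop
endfacet
facet normal -0.398 -0.673 -0.624
outer loop
vertex -0.121 1.882 -3.269
vertex -0.537 1.842 -2.96
vertex -0.408 2.141 -3.365
endloop
endfacet
facet normal 0.660 0.537 -0.525
outer loop
vertex -0.121 1.882 -3.269
vertex -0.408 2.141 -3.365
vertex 0.077 2.878 -2.0
endloop
endfacet
facet normal -0.399 -0.672 -0.623
outer loop
vertex -0.408 2.141 -3.365
vertex -0.537 1.842 -2.96
vertex -0.77 2.225 -3.224
endloop
endfacet
facet normal 0.017 0.877 -0.480
outer loop
vertex -0.408 2.141 -3.365
vertex -0.77 2.225 -3.224
vertex 0.077 2.878 -2.0
endloop
endfacet
facet normal -0.399 -0.672 -0.623
outer loop
vertex -0.77 2.225 -3.224
vertex -0.537 1.842 -2.96
vertex -0.996 2.085 -2.928
endloop
endfacet
facet normal -0.568 0.822 -0.045
outer loop
vertex -0.77 2.225 -3.224
vertex -0.996 2.085 -2.928
vertex 0.077 2.878 -2.0
endloop
endfacet
facet normal -0.399 -0.672 -0.624
outer loop
vertex -0.996 2.085 -2.928
vertex -0.537 1.842 -2.96
vertex -0.953 1.802 -2.651
endloop
endfacet
facet normal -0.751 0.400 0.526
outer loop
vertex -0.996 2.085 -2.928
vertex -0.953 1.802 -2.651
vertex 0.077 2.878 -2.0
endloop
endfacet
facet normal -0.399 -0.672 -0.624
outer loop
vertex -0.953 1.802 -2.651
vertex -0.537 1.842 -2.96
vertex -0.667 1.543 -2.555
endloop
endfacet
facet normal -0.424 -0.136 0.895
outer loop
vertex -0.953 1.802 -2.651
vertex -0.667 1.543 -2.555
vertex 0.077 2.878 -2.0
endloop
endfacet
facet normal -0.398 -0.672 -0.624
outer loop
vertex -0.667 1.543 -2.555
vertex -0.537 1.842 -2.96
vertex -0.304 1.459 -2.696
endloop
endfacet
facet normal 0.220 -0.477 0.851
outer loop
vertex -0.667 1.543 -2.555
vertex -0.304 1.459 -2.696
vertex 0.077 2.878 -2.0
endloop
endfacet
facet normal -0.398 -0.672 -0.624
outer loop
vertex -0.304 1.459 -2.696
vertex -0.537 1.842 -2.96
vertex -0.078 1.6 -2.992
endloop
endfacet
facet normal 0.807 -0.420 0.416
outer loop
vertex -0.304 1.459 -2.696
vertex -0.078 1.6 -2.992
vertex 0.077 2.878 -2.0
endloop
endfacet
facet normal -0.418 -0.520 -0.745
outer loop
vertex 1.802 -4.633 3.921
vertex -0.023 -4.137 4.6
vertex 1.819 -2.916 2.712
endloop
endfacet
facet normal 0.908 -0.247 -0.338
outer loop
vertex 2.183 -2.463 3.36
vertex 1.802 -4.633 3.921
vertex 1.819 -2.916 2.712
endloop
endfacet
facet normal -0.419 -0.520 -0.745
outer loop
vertex 1.819 -2.916 2.712
vertex -0.023 -4.137 4.6
vertex -0.006 -2.419 3.391
endloop
endfacet
facet normal 0.008 0.817 -0.576
outer loop
vertex -0.006 -2.419 3.391
vertex 2.183 -2.463 3.36
vertex 1.819 -2.916 2.712
endloop
endfacet
facet normal -0.008 -0.817 0.576
outer loop
vertex 1.802 -4.633 3.921
vertex 0.341 -3.684 5.248
vertex -0.023 -4.137 4.6
endloop
endfacet
facet normal 0.908 -0.247 -0.338
outer loop
vertex 2.166 -4.181 4.569
vertex 1.802 -4.633 3.921
vertex 2.183 -2.463 3.36
endloop
endfacet
facet normal -0.009 -0.818 0.575
outer loop
vertex 2.166 -4.181 4.569
vertex 0.341 -3.684 5.248
vertex 1.802 -4.633 3.921
endloop
endfacet
facet normal -0.908 0.247 0.338
outer loop
vertex -0.023 -4.137 4.6
vertex 0.341 -3.684 5.248
vertex -0.006 -2.419 3.391
endloop
endfacet
facet normal 0.008 0.818 -0.575
outer loop
vertex 0.358 -1.967 4.039
vertex 2.183 -2.463 3.36
vertex -0.006 -2.419 3.391
endloop
endfacet
facet normal -0.908 0.247 0.338
outer loop
vertex -0.006 -2.419 3.391
vertex 0.341 -3.684 5.248
vertex 0.358 -1.967 4.039
endloop
endfacet
facet normal 0.418 0.520 0.745
outer loop
vertex 0.358 -1.967 4.039
vertex 2.166 -4.181 4.569
vertex 2.183 -2.463 3.36
endloop
endfacet
facet normal 0.419 0.520 0.744
outer loop
vertex 0.341 -3.684 5.248
vertex 2.166 -4.181 4.569
vertex 0.358 -1.967 4.039
endloop
endfacet

endsolid


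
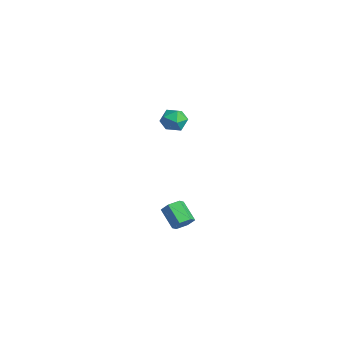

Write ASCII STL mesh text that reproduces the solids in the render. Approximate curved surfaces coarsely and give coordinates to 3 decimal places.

solid 
facet normal -0.589 0.782 -0.205
outer loop
vertex -2.096 1.067 0.513
vertex -2.645 0.698 0.682
vertex -2.321 1.067 1.158
endloop
endfacet
facet normal 0.054 0.998 0.019
outer loop
vertex -2.096 1.067 0.513
vertex -2.321 1.067 1.158
vertex -1.65 1.033 1.03
endloop
endfacet
facet normal 0.544 0.726 -0.421
outer loop
vertex -2.096 1.067 0.513
vertex -1.65 1.033 1.03
vertex -1.56 0.644 0.476
endloop
endfacet
facet normal 0.207 0.342 -0.917
outer loop
vertex -2.096 1.067 0.513
vertex -1.56 0.644 0.476
vertex -2.175 0.437 0.26
endloop
endfacet
facet normal -0.494 0.377 -0.783
outer loop
vertex -2.096 1.067 0.513
vertex -2.175 0.437 0.26
vertex -2.645 0.698 0.682
endloop
endfacet
facet normal 0.164 0.725 0.669
outer loop
vertex -1.65 1.033 1.03
vertex -2.321 1.067 1.158
vertex -1.925 0.643 1.52
endloop
endfacet
facet normal -0.875 0.375 0.306
outer loop
vertex -2.321 1.067 1.158
vertex -2.645 0.698 0.682
vertex -2.54 0.436 1.304
endloop
endfacet
facet normal -0.723 -0.282 -0.631
outer loop
vertex -2.645 0.698 0.682
vertex -2.175 0.437 0.26
vertex -2.45 0.047 0.75
endloop
endfacet
facet normal 0.411 -0.339 -0.846
outer loop
vertex -2.175 0.437 0.26
vertex -1.56 0.644 0.476
vertex -1.779 0.013 0.622
endloop
endfacet
facet normal 0.958 0.283 -0.043
outer loop
vertex -1.56 0.644 0.476
vertex -1.65 1.033 1.03
vertex -1.455 0.382 1.098
endloop
endfacet
facet normal -0.207 -0.342 0.917
outer loop
vertex -2.004 0.013 1.267
vertex -1.925 0.643 1.52
vertex -2.54 0.436 1.304
endloop
endfacet
facet normal -0.544 -0.726 0.421
outer loop
vertex -2.004 0.013 1.267
vertex -2.54 0.436 1.304
vertex -2.45 0.047 0.75
endloop
endfacet
facet normal -0.054 -0.998 -0.019
outer loop
vertex -2.004 0.013 1.267
vertex -2.45 0.047 0.75
vertex -1.779 0.013 0.622
endloop
endfacet
facet normal 0.589 -0.782 0.205
outer loop
vertex -2.004 0.013 1.267
vertex -1.779 0.013 0.622
vertex -1.455 0.382 1.098
endloop
endfacet
facet normal 0.494 -0.377 0.783
outer loop
vertex -2.004 0.013 1.267
vertex -1.455 0.382 1.098
vertex -1.925 0.643 1.52
endloop
endfacet
facet normal -0.411 0.339 0.846
outer loop
vertex -2.54 0.436 1.304
vertex -1.925 0.643 1.52
vertex -2.321 1.067 1.158
endloop
endfacet
facet normal -0.958 -0.283 0.043
outer loop
vertex -2.45 0.047 0.75
vertex -2.54 0.436 1.304
vertex -2.645 0.698 0.682
endloop
endfacet
facet normal -0.164 -0.725 -0.669
outer loop
vertex -1.779 0.013 0.622
vertex -2.45 0.047 0.75
vertex -2.175 0.437 0.26
endloop
endfacet
facet normal 0.875 -0.375 -0.306
outer loop
vertex -1.455 0.382 1.098
vertex -1.779 0.013 0.622
vertex -1.56 0.644 0.476
endloop
endfacet
facet normal 0.723 0.282 0.631
outer loop
vertex -1.925 0.643 1.52
vertex -1.455 0.382 1.098
vertex -1.65 1.033 1.03
endloop
endfacet
facet normal 0.821 0.075 -0.567
outer loop
vertex 4.375 -2.466 -0.701
vertex 4.121 -2.15 -1.027
vertex 4.381 -1.951 -0.624
endloop
endfacet
facet normal 0.572 -0.128 0.810
outer loop
vertex 4.375 -2.466 -0.701
vertex 4.381 -1.951 -0.624
vertex 3.514 -2.545 -0.106
endloop
endfacet
facet normal 0.572 -0.128 0.810
outer loop
vertex 3.514 -2.545 -0.106
vertex 4.381 -1.951 -0.624
vertex 3.52 -2.031 -0.029
endloop
endfacet
facet normal -0.820 -0.075 0.567
outer loop
vertex 3.514 -2.545 -0.106
vertex 3.52 -2.031 -0.029
vertex 3.259 -2.23 -0.433
endloop
endfacet
facet normal 0.821 0.075 -0.567
outer loop
vertex 4.381 -1.951 -0.624
vertex 4.121 -2.15 -1.027
vertex 4.127 -1.636 -0.95
endloop
endfacet
facet normal 0.296 0.792 0.535
outer loop
vertex 4.381 -1.951 -0.624
vertex 4.127 -1.636 -0.95
vertex 3.52 -2.031 -0.029
endloop
endfacet
facet normal 0.297 0.791 0.535
outer loop
vertex 3.52 -2.031 -0.029
vertex 4.127 -1.636 -0.95
vertex 3.265 -1.715 -0.355
endloop
endfacet
facet normal -0.820 -0.076 0.567
outer loop
vertex 3.52 -2.031 -0.029
vertex 3.265 -1.715 -0.355
vertex 3.259 -2.23 -0.433
endloop
endfacet
facet normal 0.820 0.075 -0.567
outer loop
vertex 4.127 -1.636 -0.95
vertex 4.121 -2.15 -1.027
vertex 3.866 -1.835 -1.354
endloop
endfacet
facet normal -0.275 0.921 -0.276
outer loop
vertex 4.127 -1.636 -0.95
vertex 3.866 -1.835 -1.354
vertex 3.265 -1.715 -0.355
endloop
endfacet
facet normal -0.275 0.921 -0.276
outer loop
vertex 3.265 -1.715 -0.355
vertex 3.866 -1.835 -1.354
vertex 3.005 -1.914 -0.759
endloop
endfacet
facet normal -0.821 -0.076 0.566
outer loop
vertex 3.265 -1.715 -0.355
vertex 3.005 -1.914 -0.759
vertex 3.259 -2.23 -0.433
endloop
endfacet
facet normal 0.820 0.075 -0.567
outer loop
vertex 3.866 -1.835 -1.354
vertex 4.121 -2.15 -1.027
vertex 3.86 -2.349 -1.431
endloop
endfacet
facet normal -0.572 0.128 -0.810
outer loop
vertex 3.866 -1.835 -1.354
vertex 3.86 -2.349 -1.431
vertex 3.005 -1.914 -0.759
endloop
endfacet
facet normal -0.572 0.128 -0.810
outer loop
vertex 3.005 -1.914 -0.759
vertex 3.86 -2.349 -1.431
vertex 2.999 -2.429 -0.836
endloop
endfacet
facet normal -0.821 -0.075 0.567
outer loop
vertex 3.005 -1.914 -0.759
vertex 2.999 -2.429 -0.836
vertex 3.259 -2.23 -0.433
endloop
endfacet
facet normal 0.820 0.076 -0.567
outer loop
vertex 3.86 -2.349 -1.431
vertex 4.121 -2.15 -1.027
vertex 4.115 -2.665 -1.105
endloop
endfacet
facet normal -0.296 -0.791 -0.535
outer loop
vertex 3.86 -2.349 -1.431
vertex 4.115 -2.665 -1.105
vertex 2.999 -2.429 -0.836
endloop
endfacet
facet normal -0.296 -0.792 -0.534
outer loop
vertex 2.999 -2.429 -0.836
vertex 4.115 -2.665 -1.105
vertex 3.253 -2.744 -0.51
endloop
endfacet
facet normal -0.821 -0.075 0.567
outer loop
vertex 2.999 -2.429 -0.836
vertex 3.253 -2.744 -0.51
vertex 3.259 -2.23 -0.433
endloop
endfacet
facet normal 0.821 0.076 -0.566
outer loop
vertex 4.115 -2.665 -1.105
vertex 4.121 -2.15 -1.027
vertex 4.375 -2.466 -0.701
endloop
endfacet
facet normal 0.275 -0.921 0.276
outer loop
vertex 4.115 -2.665 -1.105
vertex 4.375 -2.466 -0.701
vertex 3.253 -2.744 -0.51
endloop
endfacet
facet normal 0.275 -0.921 0.276
outer loop
vertex 3.253 -2.744 -0.51
vertex 4.375 -2.466 -0.701
vertex 3.514 -2.545 -0.106
endloop
endfacet
facet normal -0.820 -0.075 0.567
outer loop
vertex 3.253 -2.744 -0.51
vertex 3.514 -2.545 -0.106
vertex 3.259 -2.23 -0.433
endloop
endfacet

endsolid


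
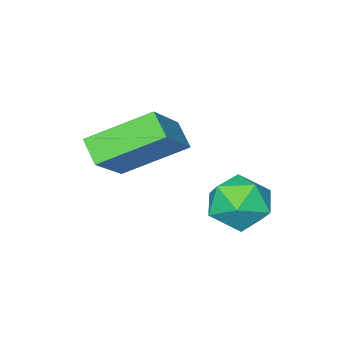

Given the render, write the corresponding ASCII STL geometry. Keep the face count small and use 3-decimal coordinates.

solid 
facet normal -0.696 -0.330 -0.638
outer loop
vertex -2.309 -4.153 2.217
vertex -3.774 -3.019 3.227
vertex -2.137 -3.431 1.656
endloop
endfacet
facet normal 0.694 -0.538 -0.479
outer loop
vertex -0.766 -2.781 2.913
vertex -2.309 -4.153 2.217
vertex -2.137 -3.431 1.656
endloop
endfacet
facet normal -0.696 -0.330 -0.638
outer loop
vertex -2.137 -3.431 1.656
vertex -3.774 -3.019 3.227
vertex -3.602 -2.297 2.666
endloop
endfacet
facet normal 0.185 0.776 -0.603
outer loop
vertex -3.602 -2.297 2.666
vertex -0.766 -2.781 2.913
vertex -2.137 -3.431 1.656
endloop
endfacet
facet normal -0.185 -0.776 0.603
outer loop
vertex -2.309 -4.153 2.217
vertex -2.403 -2.369 4.484
vertex -3.774 -3.019 3.227
endloop
endfacet
facet normal 0.694 -0.538 -0.479
outer loop
vertex -0.938 -3.503 3.474
vertex -2.309 -4.153 2.217
vertex -0.766 -2.781 2.913
endloop
endfacet
facet normal -0.185 -0.776 0.603
outer loop
vertex -0.938 -3.503 3.474
vertex -2.403 -2.369 4.484
vertex -2.309 -4.153 2.217
endloop
endfacet
facet normal -0.694 0.538 0.479
outer loop
vertex -3.774 -3.019 3.227
vertex -2.403 -2.369 4.484
vertex -3.602 -2.297 2.666
endloop
endfacet
facet normal 0.185 0.776 -0.603
outer loop
vertex -2.231 -1.647 3.923
vertex -0.766 -2.781 2.913
vertex -3.602 -2.297 2.666
endloop
endfacet
facet normal -0.694 0.538 0.479
outer loop
vertex -3.602 -2.297 2.666
vertex -2.403 -2.369 4.484
vertex -2.231 -1.647 3.923
endloop
endfacet
facet normal 0.696 0.330 0.638
outer loop
vertex -2.231 -1.647 3.923
vertex -0.938 -3.503 3.474
vertex -0.766 -2.781 2.913
endloop
endfacet
facet normal 0.696 0.330 0.638
outer loop
vertex -2.403 -2.369 4.484
vertex -0.938 -3.503 3.474
vertex -2.231 -1.647 3.923
endloop
endfacet
facet normal 0.364 0.918 -0.155
outer loop
vertex -3.494 -0.11 0.499
vertex -4.169 0.267 1.148
vertex -3.264 -0.036 1.479
endloop
endfacet
facet normal 0.873 0.425 -0.237
outer loop
vertex -3.494 -0.11 0.499
vertex -3.264 -0.036 1.479
vertex -3.003 -0.861 0.961
endloop
endfacet
facet normal 0.664 -0.026 -0.747
outer loop
vertex -3.494 -0.11 0.499
vertex -3.003 -0.861 0.961
vertex -3.745 -1.069 0.309
endloop
endfacet
facet normal 0.024 0.188 -0.982
outer loop
vertex -3.494 -0.11 0.499
vertex -3.745 -1.069 0.309
vertex -4.466 -0.371 0.425
endloop
endfacet
facet normal -0.160 0.772 -0.615
outer loop
vertex -3.494 -0.11 0.499
vertex -4.466 -0.371 0.425
vertex -4.169 0.267 1.148
endloop
endfacet
facet normal 0.926 0.059 0.373
outer loop
vertex -3.003 -0.861 0.961
vertex -3.264 -0.036 1.479
vertex -3.374 -0.949 1.895
endloop
endfacet
facet normal 0.102 0.857 0.506
outer loop
vertex -3.264 -0.036 1.479
vertex -4.169 0.267 1.148
vertex -4.095 -0.251 2.011
endloop
endfacet
facet normal -0.748 0.619 -0.239
outer loop
vertex -4.169 0.267 1.148
vertex -4.466 -0.371 0.425
vertex -4.837 -0.459 1.359
endloop
endfacet
facet normal -0.449 -0.325 -0.832
outer loop
vertex -4.466 -0.371 0.425
vertex -3.745 -1.069 0.309
vertex -4.576 -1.284 0.841
endloop
endfacet
facet normal 0.586 -0.671 -0.453
outer loop
vertex -3.745 -1.069 0.309
vertex -3.003 -0.861 0.961
vertex -3.671 -1.587 1.172
endloop
endfacet
facet normal -0.024 -0.188 0.982
outer loop
vertex -4.346 -1.21 1.821
vertex -3.374 -0.949 1.895
vertex -4.095 -0.251 2.011
endloop
endfacet
facet normal -0.664 0.026 0.747
outer loop
vertex -4.346 -1.21 1.821
vertex -4.095 -0.251 2.011
vertex -4.837 -0.459 1.359
endloop
endfacet
facet normal -0.873 -0.425 0.237
outer loop
vertex -4.346 -1.21 1.821
vertex -4.837 -0.459 1.359
vertex -4.576 -1.284 0.841
endloop
endfacet
facet normal -0.364 -0.918 0.155
outer loop
vertex -4.346 -1.21 1.821
vertex -4.576 -1.284 0.841
vertex -3.671 -1.587 1.172
endloop
endfacet
facet normal 0.160 -0.772 0.615
outer loop
vertex -4.346 -1.21 1.821
vertex -3.671 -1.587 1.172
vertex -3.374 -0.949 1.895
endloop
endfacet
facet normal 0.449 0.325 0.832
outer loop
vertex -4.095 -0.251 2.011
vertex -3.374 -0.949 1.895
vertex -3.264 -0.036 1.479
endloop
endfacet
facet normal -0.586 0.671 0.453
outer loop
vertex -4.837 -0.459 1.359
vertex -4.095 -0.251 2.011
vertex -4.169 0.267 1.148
endloop
endfacet
facet normal -0.926 -0.059 -0.373
outer loop
vertex -4.576 -1.284 0.841
vertex -4.837 -0.459 1.359
vertex -4.466 -0.371 0.425
endloop
endfacet
facet normal -0.102 -0.857 -0.506
outer loop
vertex -3.671 -1.587 1.172
vertex -4.576 -1.284 0.841
vertex -3.745 -1.069 0.309
endloop
endfacet
facet normal 0.748 -0.619 0.239
outer loop
vertex -3.374 -0.949 1.895
vertex -3.671 -1.587 1.172
vertex -3.003 -0.861 0.961
endloop
endfacet

endsolid


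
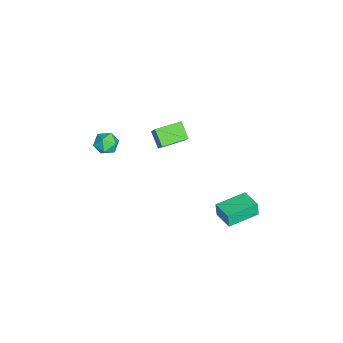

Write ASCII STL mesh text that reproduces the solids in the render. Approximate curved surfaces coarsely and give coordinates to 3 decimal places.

solid 
facet normal -0.840 -0.528 -0.126
outer loop
vertex 0.884 2.459 -2.448
vertex -0.176 4.131 -2.398
vertex 0.971 2.541 -3.37
endloop
endfacet
facet normal 0.535 -0.844 -0.025
outer loop
vertex 2.096 3.249 -3.202
vertex 0.884 2.459 -2.448
vertex 0.971 2.541 -3.37
endloop
endfacet
facet normal -0.840 -0.529 -0.126
outer loop
vertex 0.971 2.541 -3.37
vertex -0.176 4.131 -2.398
vertex -0.089 4.213 -3.321
endloop
endfacet
facet normal 0.093 0.088 -0.992
outer loop
vertex -0.089 4.213 -3.321
vertex 2.096 3.249 -3.202
vertex 0.971 2.541 -3.37
endloop
endfacet
facet normal -0.093 -0.088 0.992
outer loop
vertex 0.884 2.459 -2.448
vertex 0.949 4.839 -2.23
vertex -0.176 4.131 -2.398
endloop
endfacet
facet normal 0.535 -0.844 -0.025
outer loop
vertex 2.009 3.167 -2.279
vertex 0.884 2.459 -2.448
vertex 2.096 3.249 -3.202
endloop
endfacet
facet normal -0.093 -0.088 0.992
outer loop
vertex 2.009 3.167 -2.279
vertex 0.949 4.839 -2.23
vertex 0.884 2.459 -2.448
endloop
endfacet
facet normal -0.535 0.844 0.025
outer loop
vertex -0.176 4.131 -2.398
vertex 0.949 4.839 -2.23
vertex -0.089 4.213 -3.321
endloop
endfacet
facet normal 0.093 0.089 -0.992
outer loop
vertex 1.036 4.921 -3.152
vertex 2.096 3.249 -3.202
vertex -0.089 4.213 -3.321
endloop
endfacet
facet normal -0.535 0.844 0.025
outer loop
vertex -0.089 4.213 -3.321
vertex 0.949 4.839 -2.23
vertex 1.036 4.921 -3.152
endloop
endfacet
facet normal 0.840 0.528 0.126
outer loop
vertex 1.036 4.921 -3.152
vertex 2.009 3.167 -2.279
vertex 2.096 3.249 -3.202
endloop
endfacet
facet normal 0.839 0.529 0.126
outer loop
vertex 0.949 4.839 -2.23
vertex 2.009 3.167 -2.279
vertex 1.036 4.921 -3.152
endloop
endfacet
facet normal -0.698 -0.363 0.618
outer loop
vertex 0.042 -0.978 3.814
vertex -0.574 0.458 3.962
vertex -0.869 -1.247 2.627
endloop
endfacet
facet normal 0.393 -0.915 -0.094
outer loop
vertex -0.046 -0.818 1.898
vertex 0.042 -0.978 3.814
vertex -0.869 -1.247 2.627
endloop
endfacet
facet normal -0.698 -0.363 0.618
outer loop
vertex -0.869 -1.247 2.627
vertex -0.574 0.458 3.962
vertex -1.485 0.189 2.775
endloop
endfacet
facet normal -0.599 -0.177 -0.781
outer loop
vertex -1.485 0.189 2.775
vertex -0.046 -0.818 1.898
vertex -0.869 -1.247 2.627
endloop
endfacet
facet normal 0.599 0.177 0.781
outer loop
vertex 0.042 -0.978 3.814
vertex 0.249 0.887 3.233
vertex -0.574 0.458 3.962
endloop
endfacet
facet normal 0.393 -0.915 -0.094
outer loop
vertex 0.865 -0.549 3.085
vertex 0.042 -0.978 3.814
vertex -0.046 -0.818 1.898
endloop
endfacet
facet normal 0.599 0.177 0.781
outer loop
vertex 0.865 -0.549 3.085
vertex 0.249 0.887 3.233
vertex 0.042 -0.978 3.814
endloop
endfacet
facet normal -0.393 0.915 0.094
outer loop
vertex -0.574 0.458 3.962
vertex 0.249 0.887 3.233
vertex -1.485 0.189 2.775
endloop
endfacet
facet normal -0.599 -0.177 -0.781
outer loop
vertex -0.662 0.618 2.046
vertex -0.046 -0.818 1.898
vertex -1.485 0.189 2.775
endloop
endfacet
facet normal -0.393 0.915 0.094
outer loop
vertex -1.485 0.189 2.775
vertex 0.249 0.887 3.233
vertex -0.662 0.618 2.046
endloop
endfacet
facet normal 0.698 0.363 -0.618
outer loop
vertex -0.662 0.618 2.046
vertex 0.865 -0.549 3.085
vertex -0.046 -0.818 1.898
endloop
endfacet
facet normal 0.698 0.363 -0.618
outer loop
vertex 0.249 0.887 3.233
vertex 0.865 -0.549 3.085
vertex -0.662 0.618 2.046
endloop
endfacet
facet normal -0.805 -0.087 0.586
outer loop
vertex -1.899 -3.784 1.124
vertex -1.503 -4.333 1.587
vertex -1.457 -3.535 1.768
endloop
endfacet
facet normal -0.765 0.568 0.305
outer loop
vertex -1.899 -3.784 1.124
vertex -1.457 -3.535 1.768
vertex -1.427 -3.116 1.064
endloop
endfacet
facet normal -0.763 0.502 -0.407
outer loop
vertex -1.899 -3.784 1.124
vertex -1.427 -3.116 1.064
vertex -1.453 -3.656 0.447
endloop
endfacet
facet normal -0.802 -0.193 -0.565
outer loop
vertex -1.899 -3.784 1.124
vertex -1.453 -3.656 0.447
vertex -1.5 -4.408 0.77
endloop
endfacet
facet normal -0.829 -0.557 0.048
outer loop
vertex -1.899 -3.784 1.124
vertex -1.5 -4.408 0.77
vertex -1.503 -4.333 1.587
endloop
endfacet
facet normal -0.142 0.853 0.502
outer loop
vertex -1.427 -3.116 1.064
vertex -1.457 -3.535 1.768
vertex -0.74 -3.252 1.49
endloop
endfacet
facet normal -0.208 -0.205 0.956
outer loop
vertex -1.457 -3.535 1.768
vertex -1.503 -4.333 1.587
vertex -0.787 -4.004 1.813
endloop
endfacet
facet normal -0.246 -0.965 0.088
outer loop
vertex -1.503 -4.333 1.587
vertex -1.5 -4.408 0.77
vertex -0.813 -4.544 1.196
endloop
endfacet
facet normal -0.202 -0.376 -0.904
outer loop
vertex -1.5 -4.408 0.77
vertex -1.453 -3.656 0.447
vertex -0.783 -4.125 0.492
endloop
endfacet
facet normal -0.139 0.748 -0.649
outer loop
vertex -1.453 -3.656 0.447
vertex -1.427 -3.116 1.064
vertex -0.737 -3.327 0.673
endloop
endfacet
facet normal 0.802 0.193 0.565
outer loop
vertex -0.341 -3.876 1.136
vertex -0.74 -3.252 1.49
vertex -0.787 -4.004 1.813
endloop
endfacet
facet normal 0.763 -0.502 0.407
outer loop
vertex -0.341 -3.876 1.136
vertex -0.787 -4.004 1.813
vertex -0.813 -4.544 1.196
endloop
endfacet
facet normal 0.765 -0.568 -0.305
outer loop
vertex -0.341 -3.876 1.136
vertex -0.813 -4.544 1.196
vertex -0.783 -4.125 0.492
endloop
endfacet
facet normal 0.805 0.087 -0.586
outer loop
vertex -0.341 -3.876 1.136
vertex -0.783 -4.125 0.492
vertex -0.737 -3.327 0.673
endloop
endfacet
facet normal 0.829 0.557 -0.048
outer loop
vertex -0.341 -3.876 1.136
vertex -0.737 -3.327 0.673
vertex -0.74 -3.252 1.49
endloop
endfacet
facet normal 0.202 0.376 0.904
outer loop
vertex -0.787 -4.004 1.813
vertex -0.74 -3.252 1.49
vertex -1.457 -3.535 1.768
endloop
endfacet
facet normal 0.139 -0.748 0.649
outer loop
vertex -0.813 -4.544 1.196
vertex -0.787 -4.004 1.813
vertex -1.503 -4.333 1.587
endloop
endfacet
facet normal 0.142 -0.853 -0.502
outer loop
vertex -0.783 -4.125 0.492
vertex -0.813 -4.544 1.196
vertex -1.5 -4.408 0.77
endloop
endfacet
facet normal 0.208 0.205 -0.956
outer loop
vertex -0.737 -3.327 0.673
vertex -0.783 -4.125 0.492
vertex -1.453 -3.656 0.447
endloop
endfacet
facet normal 0.246 0.965 -0.088
outer loop
vertex -0.74 -3.252 1.49
vertex -0.737 -3.327 0.673
vertex -1.427 -3.116 1.064
endloop
endfacet

endsolid


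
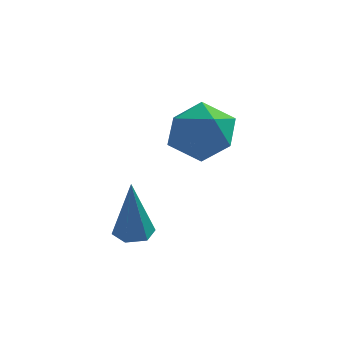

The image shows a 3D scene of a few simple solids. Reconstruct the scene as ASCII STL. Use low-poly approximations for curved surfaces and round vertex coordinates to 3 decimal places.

solid 
facet normal -0.008 0.162 -0.987
outer loop
vertex -0.107 -3.951 1.085
vertex -0.58 -3.556 1.154
vertex 0.004 -3.349 1.183
endloop
endfacet
facet normal 0.956 -0.209 0.203
outer loop
vertex -0.107 -3.951 1.085
vertex 0.004 -3.349 1.183
vertex -0.56 -3.904 3.266
endloop
endfacet
facet normal -0.008 0.162 -0.987
outer loop
vertex 0.004 -3.349 1.183
vertex -0.58 -3.556 1.154
vertex -0.469 -2.954 1.252
endloop
endfacet
facet normal 0.629 0.692 0.355
outer loop
vertex 0.004 -3.349 1.183
vertex -0.469 -2.954 1.252
vertex -0.56 -3.904 3.266
endloop
endfacet
facet normal -0.010 0.163 -0.987
outer loop
vertex -0.469 -2.954 1.252
vertex -0.58 -3.556 1.154
vertex -1.052 -3.161 1.224
endloop
endfacet
facet normal -0.325 0.861 0.391
outer loop
vertex -0.469 -2.954 1.252
vertex -1.052 -3.161 1.224
vertex -0.56 -3.904 3.266
endloop
endfacet
facet normal -0.010 0.163 -0.987
outer loop
vertex -1.052 -3.161 1.224
vertex -0.58 -3.556 1.154
vertex -1.163 -3.763 1.126
endloop
endfacet
facet normal -0.952 0.130 0.277
outer loop
vertex -1.052 -3.161 1.224
vertex -1.163 -3.763 1.126
vertex -0.56 -3.904 3.266
endloop
endfacet
facet normal -0.010 0.163 -0.987
outer loop
vertex -1.163 -3.763 1.126
vertex -0.58 -3.556 1.154
vertex -0.691 -4.158 1.056
endloop
endfacet
facet normal -0.626 -0.770 0.126
outer loop
vertex -1.163 -3.763 1.126
vertex -0.691 -4.158 1.056
vertex -0.56 -3.904 3.266
endloop
endfacet
facet normal -0.008 0.162 -0.987
outer loop
vertex -0.691 -4.158 1.056
vertex -0.58 -3.556 1.154
vertex -0.107 -3.951 1.085
endloop
endfacet
facet normal 0.329 -0.940 0.089
outer loop
vertex -0.691 -4.158 1.056
vertex -0.107 -3.951 1.085
vertex -0.56 -3.904 3.266
endloop
endfacet
facet normal -0.645 0.175 0.744
outer loop
vertex -0.151 0.086 4.054
vertex 0.097 -0.957 4.514
vertex 0.715 -0.019 4.83
endloop
endfacet
facet normal -0.359 0.783 0.507
outer loop
vertex -0.151 0.086 4.054
vertex 0.715 -0.019 4.83
vertex 0.855 0.655 3.888
endloop
endfacet
facet normal -0.507 0.841 -0.188
outer loop
vertex -0.151 0.086 4.054
vertex 0.855 0.655 3.888
vertex 0.324 0.134 2.989
endloop
endfacet
facet normal -0.885 0.267 -0.383
outer loop
vertex -0.151 0.086 4.054
vertex 0.324 0.134 2.989
vertex -0.144 -0.863 3.376
endloop
endfacet
facet normal -0.970 -0.145 0.193
outer loop
vertex -0.151 0.086 4.054
vertex -0.144 -0.863 3.376
vertex 0.097 -0.957 4.514
endloop
endfacet
facet normal 0.349 0.737 0.579
outer loop
vertex 0.855 0.655 3.888
vertex 0.715 -0.019 4.83
vertex 1.724 -0.037 4.244
endloop
endfacet
facet normal -0.114 -0.249 0.962
outer loop
vertex 0.715 -0.019 4.83
vertex 0.097 -0.957 4.514
vertex 1.256 -1.034 4.631
endloop
endfacet
facet normal -0.639 -0.766 0.072
outer loop
vertex 0.097 -0.957 4.514
vertex -0.144 -0.863 3.376
vertex 0.725 -1.555 3.732
endloop
endfacet
facet normal -0.501 -0.099 -0.860
outer loop
vertex -0.144 -0.863 3.376
vertex 0.324 0.134 2.989
vertex 0.865 -0.881 2.79
endloop
endfacet
facet normal 0.110 0.830 -0.546
outer loop
vertex 0.324 0.134 2.989
vertex 0.855 0.655 3.888
vertex 1.483 0.057 3.106
endloop
endfacet
facet normal 0.885 -0.267 0.383
outer loop
vertex 1.731 -0.986 3.566
vertex 1.724 -0.037 4.244
vertex 1.256 -1.034 4.631
endloop
endfacet
facet normal 0.507 -0.841 0.188
outer loop
vertex 1.731 -0.986 3.566
vertex 1.256 -1.034 4.631
vertex 0.725 -1.555 3.732
endloop
endfacet
facet normal 0.359 -0.783 -0.507
outer loop
vertex 1.731 -0.986 3.566
vertex 0.725 -1.555 3.732
vertex 0.865 -0.881 2.79
endloop
endfacet
facet normal 0.645 -0.175 -0.744
outer loop
vertex 1.731 -0.986 3.566
vertex 0.865 -0.881 2.79
vertex 1.483 0.057 3.106
endloop
endfacet
facet normal 0.970 0.145 -0.193
outer loop
vertex 1.731 -0.986 3.566
vertex 1.483 0.057 3.106
vertex 1.724 -0.037 4.244
endloop
endfacet
facet normal 0.501 0.099 0.860
outer loop
vertex 1.256 -1.034 4.631
vertex 1.724 -0.037 4.244
vertex 0.715 -0.019 4.83
endloop
endfacet
facet normal -0.110 -0.830 0.546
outer loop
vertex 0.725 -1.555 3.732
vertex 1.256 -1.034 4.631
vertex 0.097 -0.957 4.514
endloop
endfacet
facet normal -0.349 -0.737 -0.579
outer loop
vertex 0.865 -0.881 2.79
vertex 0.725 -1.555 3.732
vertex -0.144 -0.863 3.376
endloop
endfacet
facet normal 0.114 0.249 -0.962
outer loop
vertex 1.483 0.057 3.106
vertex 0.865 -0.881 2.79
vertex 0.324 0.134 2.989
endloop
endfacet
facet normal 0.639 0.766 -0.072
outer loop
vertex 1.724 -0.037 4.244
vertex 1.483 0.057 3.106
vertex 0.855 0.655 3.888
endloop
endfacet

endsolid


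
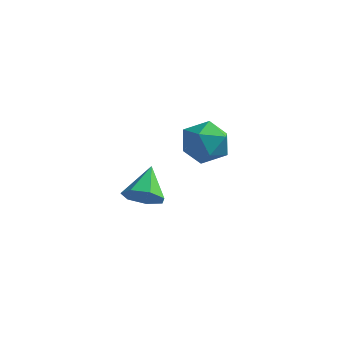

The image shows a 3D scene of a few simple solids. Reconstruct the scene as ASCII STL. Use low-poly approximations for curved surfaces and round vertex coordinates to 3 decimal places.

solid 
facet normal 0.181 -0.781 -0.597
outer loop
vertex -1.826 3.225 -4.315
vertex -2.847 3.114 -4.48
vertex -2.161 3.683 -5.016
endloop
endfacet
facet normal 0.738 0.670 0.085
outer loop
vertex -1.826 3.225 -4.315
vertex -2.161 3.683 -5.016
vertex -3.193 4.606 -3.34
endloop
endfacet
facet normal 0.182 -0.781 -0.597
outer loop
vertex -2.161 3.683 -5.016
vertex -2.847 3.114 -4.48
vertex -3.012 3.713 -5.314
endloop
endfacet
facet normal 0.170 0.904 -0.393
outer loop
vertex -2.161 3.683 -5.016
vertex -3.012 3.713 -5.314
vertex -3.193 4.606 -3.34
endloop
endfacet
facet normal 0.181 -0.781 -0.597
outer loop
vertex -3.012 3.713 -5.314
vertex -2.847 3.114 -4.48
vertex -3.739 3.292 -4.984
endloop
endfacet
facet normal -0.586 0.716 -0.378
outer loop
vertex -3.012 3.713 -5.314
vertex -3.739 3.292 -4.984
vertex -3.193 4.606 -3.34
endloop
endfacet
facet normal 0.182 -0.781 -0.597
outer loop
vertex -3.739 3.292 -4.984
vertex -2.847 3.114 -4.48
vertex -3.794 2.737 -4.275
endloop
endfacet
facet normal -0.961 0.249 0.120
outer loop
vertex -3.739 3.292 -4.984
vertex -3.794 2.737 -4.275
vertex -3.193 4.606 -3.34
endloop
endfacet
facet normal 0.182 -0.781 -0.597
outer loop
vertex -3.794 2.737 -4.275
vertex -2.847 3.114 -4.48
vertex -3.135 2.466 -3.72
endloop
endfacet
facet normal -0.672 -0.147 0.726
outer loop
vertex -3.794 2.737 -4.275
vertex -3.135 2.466 -3.72
vertex -3.193 4.606 -3.34
endloop
endfacet
facet normal 0.181 -0.781 -0.597
outer loop
vertex -3.135 2.466 -3.72
vertex -2.847 3.114 -4.48
vertex -2.26 2.683 -3.738
endloop
endfacet
facet normal 0.063 -0.173 0.983
outer loop
vertex -3.135 2.466 -3.72
vertex -2.26 2.683 -3.738
vertex -3.193 4.606 -3.34
endloop
endfacet
facet normal 0.181 -0.781 -0.597
outer loop
vertex -2.26 2.683 -3.738
vertex -2.847 3.114 -4.48
vertex -1.826 3.225 -4.315
endloop
endfacet
facet normal 0.690 0.190 0.698
outer loop
vertex -2.26 2.683 -3.738
vertex -1.826 3.225 -4.315
vertex -3.193 4.606 -3.34
endloop
endfacet
facet normal -0.621 0.607 -0.496
outer loop
vertex 0.93 2.345 0.094
vertex -0.008 1.622 0.383
vertex 0.302 2.542 1.121
endloop
endfacet
facet normal -0.069 0.971 -0.228
outer loop
vertex 0.93 2.345 0.094
vertex 0.302 2.542 1.121
vertex 1.518 2.629 1.124
endloop
endfacet
facet normal 0.531 0.689 -0.493
outer loop
vertex 0.93 2.345 0.094
vertex 1.518 2.629 1.124
vertex 1.96 1.762 0.389
endloop
endfacet
facet normal 0.350 0.151 -0.924
outer loop
vertex 0.93 2.345 0.094
vertex 1.96 1.762 0.389
vertex 1.017 1.14 -0.07
endloop
endfacet
facet normal -0.363 0.100 -0.927
outer loop
vertex 0.93 2.345 0.094
vertex 1.017 1.14 -0.07
vertex -0.008 1.622 0.383
endloop
endfacet
facet normal -0.064 0.875 0.479
outer loop
vertex 1.518 2.629 1.124
vertex 0.302 2.542 1.121
vertex 0.943 2.08 2.05
endloop
endfacet
facet normal -0.957 0.286 0.045
outer loop
vertex 0.302 2.542 1.121
vertex -0.008 1.622 0.383
vertex -0.0 1.458 1.591
endloop
endfacet
facet normal -0.539 -0.534 -0.651
outer loop
vertex -0.008 1.622 0.383
vertex 1.017 1.14 -0.07
vertex 0.442 0.591 0.856
endloop
endfacet
facet normal 0.613 -0.452 -0.648
outer loop
vertex 1.017 1.14 -0.07
vertex 1.96 1.762 0.389
vertex 1.658 0.678 0.859
endloop
endfacet
facet normal 0.907 0.419 0.051
outer loop
vertex 1.96 1.762 0.389
vertex 1.518 2.629 1.124
vertex 1.968 1.598 1.597
endloop
endfacet
facet normal -0.350 -0.151 0.924
outer loop
vertex 1.03 0.875 1.886
vertex 0.943 2.08 2.05
vertex -0.0 1.458 1.591
endloop
endfacet
facet normal -0.531 -0.689 0.493
outer loop
vertex 1.03 0.875 1.886
vertex -0.0 1.458 1.591
vertex 0.442 0.591 0.856
endloop
endfacet
facet normal 0.069 -0.971 0.228
outer loop
vertex 1.03 0.875 1.886
vertex 0.442 0.591 0.856
vertex 1.658 0.678 0.859
endloop
endfacet
facet normal 0.621 -0.607 0.496
outer loop
vertex 1.03 0.875 1.886
vertex 1.658 0.678 0.859
vertex 1.968 1.598 1.597
endloop
endfacet
facet normal 0.363 -0.100 0.927
outer loop
vertex 1.03 0.875 1.886
vertex 1.968 1.598 1.597
vertex 0.943 2.08 2.05
endloop
endfacet
facet normal -0.613 0.452 0.648
outer loop
vertex -0.0 1.458 1.591
vertex 0.943 2.08 2.05
vertex 0.302 2.542 1.121
endloop
endfacet
facet normal -0.907 -0.419 -0.051
outer loop
vertex 0.442 0.591 0.856
vertex -0.0 1.458 1.591
vertex -0.008 1.622 0.383
endloop
endfacet
facet normal 0.064 -0.875 -0.479
outer loop
vertex 1.658 0.678 0.859
vertex 0.442 0.591 0.856
vertex 1.017 1.14 -0.07
endloop
endfacet
facet normal 0.957 -0.286 -0.045
outer loop
vertex 1.968 1.598 1.597
vertex 1.658 0.678 0.859
vertex 1.96 1.762 0.389
endloop
endfacet
facet normal 0.539 0.534 0.651
outer loop
vertex 0.943 2.08 2.05
vertex 1.968 1.598 1.597
vertex 1.518 2.629 1.124
endloop
endfacet

endsolid
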